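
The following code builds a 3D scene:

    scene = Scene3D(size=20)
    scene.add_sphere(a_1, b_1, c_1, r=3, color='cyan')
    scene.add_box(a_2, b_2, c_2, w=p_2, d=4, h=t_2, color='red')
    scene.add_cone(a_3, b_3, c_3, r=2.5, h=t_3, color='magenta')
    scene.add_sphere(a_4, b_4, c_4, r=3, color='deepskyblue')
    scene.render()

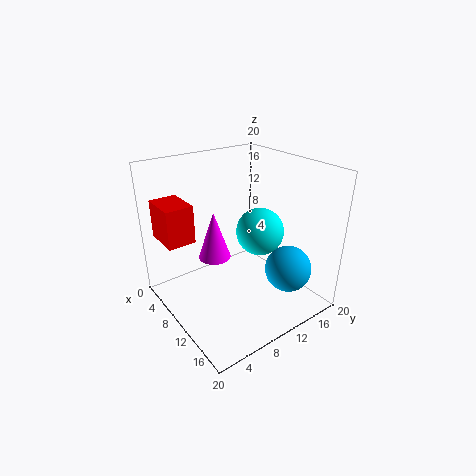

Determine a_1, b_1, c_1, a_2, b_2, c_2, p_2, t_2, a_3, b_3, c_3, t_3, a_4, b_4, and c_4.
a_1 = 14, b_1 = 10.5, c_1 = 12.5, a_2 = 0.5, b_2 = 1.5, c_2 = 9, p_2 = 5.5, t_2 = 5.5, a_3 = 4.5, b_3 = 9.5, c_3 = 4.5, t_3 = 7.5, a_4 = 17, b_4 = 13, c_4 = 7.5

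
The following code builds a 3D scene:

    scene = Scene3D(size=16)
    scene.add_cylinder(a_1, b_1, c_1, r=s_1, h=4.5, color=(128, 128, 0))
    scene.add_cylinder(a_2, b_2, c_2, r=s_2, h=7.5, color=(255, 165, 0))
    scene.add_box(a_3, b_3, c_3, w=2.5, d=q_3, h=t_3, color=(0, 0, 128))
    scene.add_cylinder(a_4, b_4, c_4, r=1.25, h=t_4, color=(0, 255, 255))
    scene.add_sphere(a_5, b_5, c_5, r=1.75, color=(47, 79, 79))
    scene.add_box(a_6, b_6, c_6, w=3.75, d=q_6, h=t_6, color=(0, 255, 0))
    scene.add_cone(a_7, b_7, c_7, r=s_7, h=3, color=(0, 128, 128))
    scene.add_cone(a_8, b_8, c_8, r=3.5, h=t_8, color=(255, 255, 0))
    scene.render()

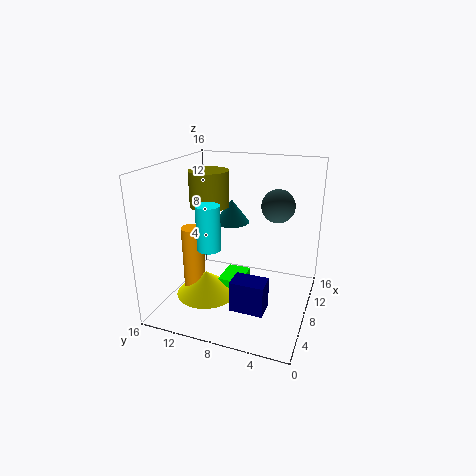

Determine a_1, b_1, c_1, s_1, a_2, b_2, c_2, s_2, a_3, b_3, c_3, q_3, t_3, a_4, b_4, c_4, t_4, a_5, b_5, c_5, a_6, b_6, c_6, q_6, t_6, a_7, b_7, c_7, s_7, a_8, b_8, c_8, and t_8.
a_1 = 12.5, b_1 = 13.5, c_1 = 9.75, s_1 = 2.5, a_2 = 6.75, b_2 = 13, c_2 = 1.5, s_2 = 1.25, a_3 = 4.5, b_3 = 4, c_3 = 0.75, q_3 = 3.75, t_3 = 3.5, a_4 = 4.75, b_4 = 10, c_4 = 7.75, t_4 = 4.75, a_5 = 8.5, b_5 = 3.75, c_5 = 12, a_6 = 7.25, b_6 = 7.5, c_6 = 0.75, q_6 = 2.75, t_6 = 2, a_7 = 13.75, b_7 = 11, c_7 = 7.5, s_7 = 2.25, a_8 = 6.75, b_8 = 11.5, c_8 = 1, t_8 = 2.75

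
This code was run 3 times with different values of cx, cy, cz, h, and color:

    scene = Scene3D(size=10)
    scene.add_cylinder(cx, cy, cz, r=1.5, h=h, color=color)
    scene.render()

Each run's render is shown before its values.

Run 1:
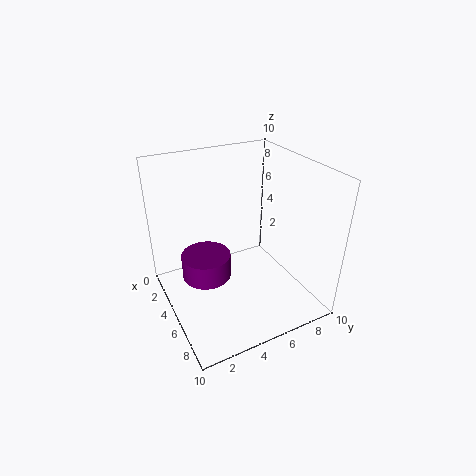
cx = 6.5, cy = 2, cz = 4, h = 1.5, color = 'purple'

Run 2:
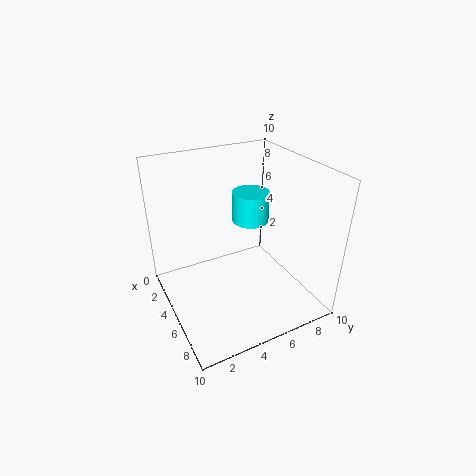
cx = 1.5, cy = 8, cz = 4, h = 2.5, color = 'cyan'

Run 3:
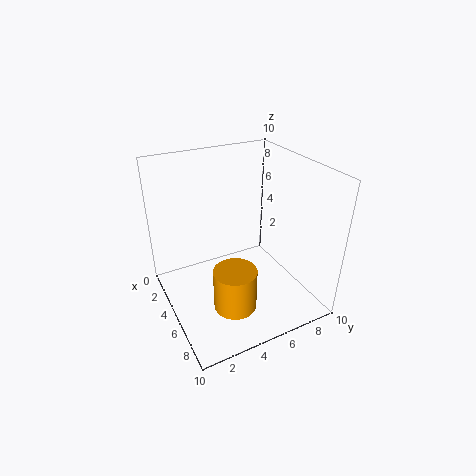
cx = 6.5, cy = 4, cz = 0.5, h = 3, color = 'orange'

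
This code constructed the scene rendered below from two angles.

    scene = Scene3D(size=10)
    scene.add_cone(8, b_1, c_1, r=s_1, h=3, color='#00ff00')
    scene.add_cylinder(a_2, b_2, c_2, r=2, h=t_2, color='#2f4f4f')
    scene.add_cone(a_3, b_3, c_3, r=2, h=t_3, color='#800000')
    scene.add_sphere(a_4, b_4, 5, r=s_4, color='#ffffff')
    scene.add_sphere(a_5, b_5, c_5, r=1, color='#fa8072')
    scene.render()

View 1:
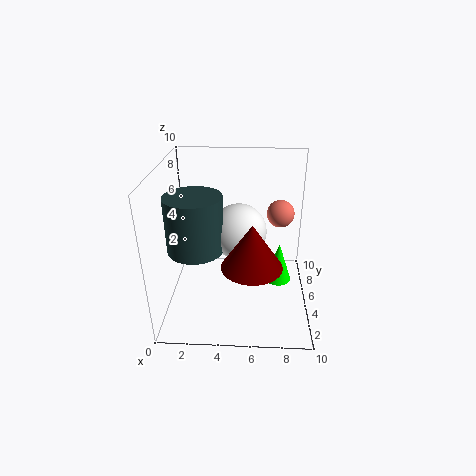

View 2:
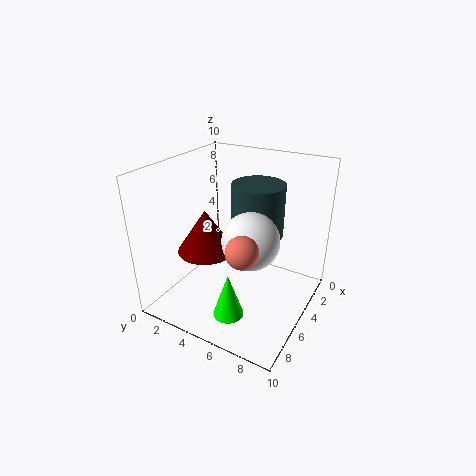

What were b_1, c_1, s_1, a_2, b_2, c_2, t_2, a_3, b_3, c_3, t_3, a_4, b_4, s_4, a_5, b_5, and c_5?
b_1 = 6; c_1 = 1; s_1 = 1; a_2 = 2; b_2 = 5; c_2 = 4; t_2 = 4; a_3 = 6; b_3 = 3; c_3 = 4; t_3 = 3; a_4 = 5; b_4 = 6; s_4 = 2; a_5 = 8; b_5 = 7; c_5 = 6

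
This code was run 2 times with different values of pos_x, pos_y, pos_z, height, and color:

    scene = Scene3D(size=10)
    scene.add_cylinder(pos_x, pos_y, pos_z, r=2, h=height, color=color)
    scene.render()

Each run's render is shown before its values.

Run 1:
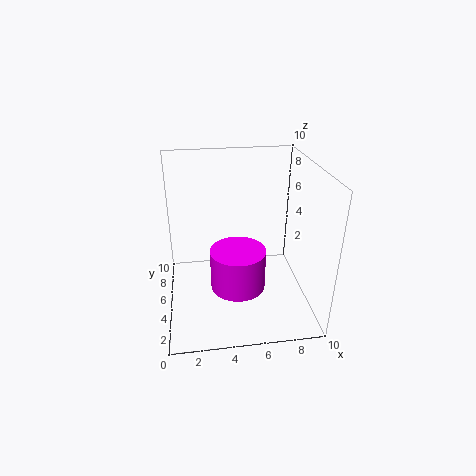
pos_x = 5; pos_y = 5; pos_z = 1; height = 3; color = 'magenta'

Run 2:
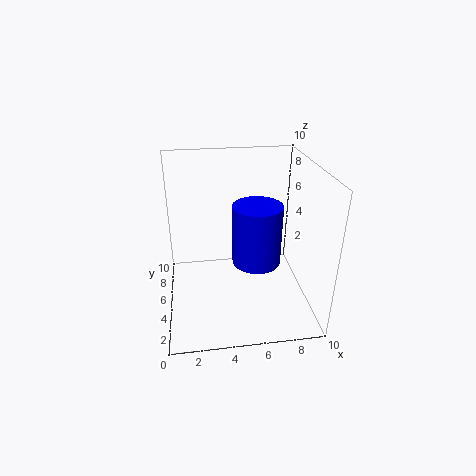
pos_x = 7; pos_y = 8; pos_z = 1; height = 5; color = 'blue'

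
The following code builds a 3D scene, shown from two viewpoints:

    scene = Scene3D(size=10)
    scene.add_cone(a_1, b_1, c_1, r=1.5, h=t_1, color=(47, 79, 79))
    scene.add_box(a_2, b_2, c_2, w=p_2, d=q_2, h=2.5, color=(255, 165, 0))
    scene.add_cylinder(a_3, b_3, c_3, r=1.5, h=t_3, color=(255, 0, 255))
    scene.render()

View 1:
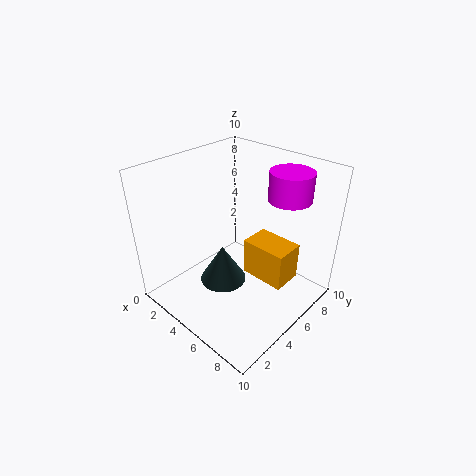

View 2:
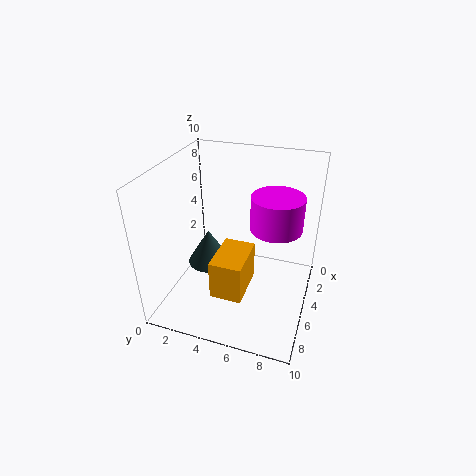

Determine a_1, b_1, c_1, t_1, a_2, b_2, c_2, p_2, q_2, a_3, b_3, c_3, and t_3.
a_1 = 5.5
b_1 = 3
c_1 = 3
t_1 = 2.5
a_2 = 6
b_2 = 4.5
c_2 = 3
p_2 = 3
q_2 = 2
a_3 = 7
b_3 = 8
c_3 = 7.5
t_3 = 2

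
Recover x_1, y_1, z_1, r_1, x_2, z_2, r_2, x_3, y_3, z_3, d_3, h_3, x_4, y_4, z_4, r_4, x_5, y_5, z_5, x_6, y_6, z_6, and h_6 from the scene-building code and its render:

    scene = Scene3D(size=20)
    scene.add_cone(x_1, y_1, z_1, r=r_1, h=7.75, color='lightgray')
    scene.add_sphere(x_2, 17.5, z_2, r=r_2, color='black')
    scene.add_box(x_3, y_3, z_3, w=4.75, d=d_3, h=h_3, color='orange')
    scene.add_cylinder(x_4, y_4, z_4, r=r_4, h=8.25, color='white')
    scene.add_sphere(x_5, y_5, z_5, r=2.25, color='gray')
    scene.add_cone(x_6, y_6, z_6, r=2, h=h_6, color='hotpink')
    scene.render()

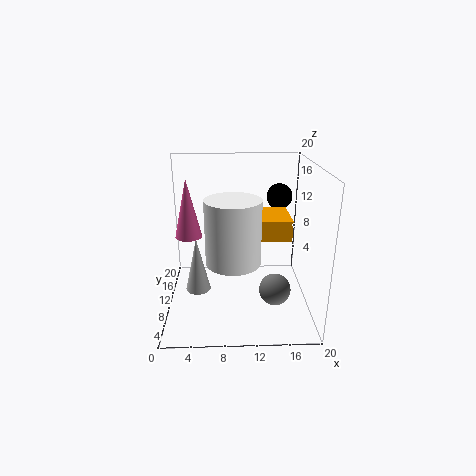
x_1 = 4.25
y_1 = 9.25
z_1 = 2.5
r_1 = 1.75
x_2 = 16.75
z_2 = 13.75
r_2 = 2
x_3 = 12.75
y_3 = 9.5
z_3 = 9.5
d_3 = 6.5
h_3 = 3
x_4 = 9.25
y_4 = 5.75
z_4 = 8.5
r_4 = 3.5
x_5 = 15.25
y_5 = 8.5
z_5 = 2.5
x_6 = 2.75
y_6 = 13.75
z_6 = 8.75
h_6 = 8.75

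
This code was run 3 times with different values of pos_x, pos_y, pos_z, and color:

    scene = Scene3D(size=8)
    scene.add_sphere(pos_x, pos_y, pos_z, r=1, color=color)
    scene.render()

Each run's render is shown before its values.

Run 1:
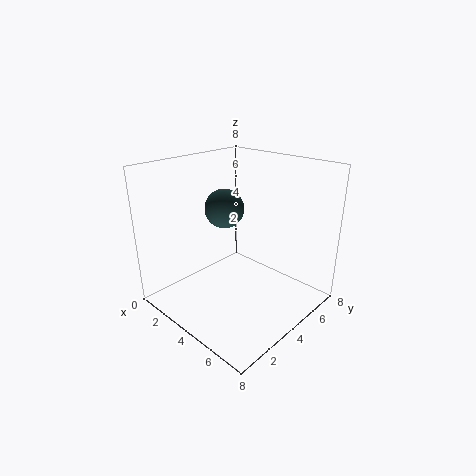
pos_x = 4; pos_y = 3; pos_z = 6; color = 'darkslategray'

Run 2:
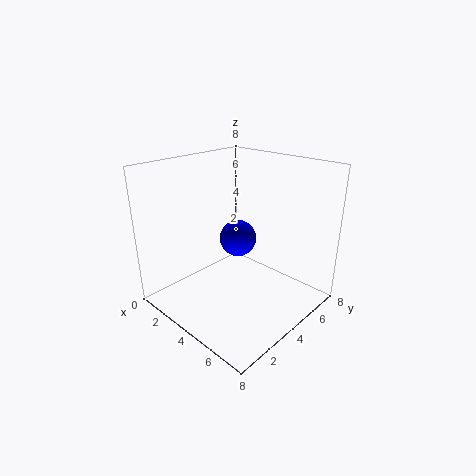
pos_x = 4; pos_y = 4; pos_z = 4; color = 'blue'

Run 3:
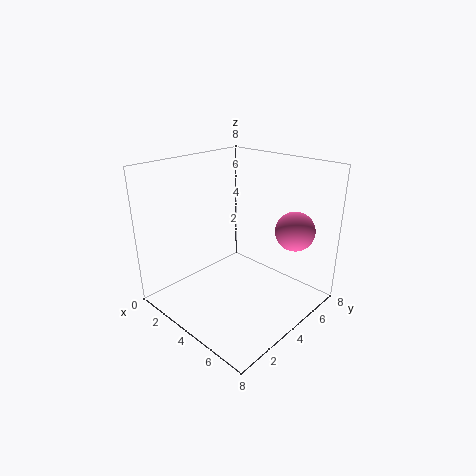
pos_x = 7; pos_y = 5; pos_z = 5; color = 'hotpink'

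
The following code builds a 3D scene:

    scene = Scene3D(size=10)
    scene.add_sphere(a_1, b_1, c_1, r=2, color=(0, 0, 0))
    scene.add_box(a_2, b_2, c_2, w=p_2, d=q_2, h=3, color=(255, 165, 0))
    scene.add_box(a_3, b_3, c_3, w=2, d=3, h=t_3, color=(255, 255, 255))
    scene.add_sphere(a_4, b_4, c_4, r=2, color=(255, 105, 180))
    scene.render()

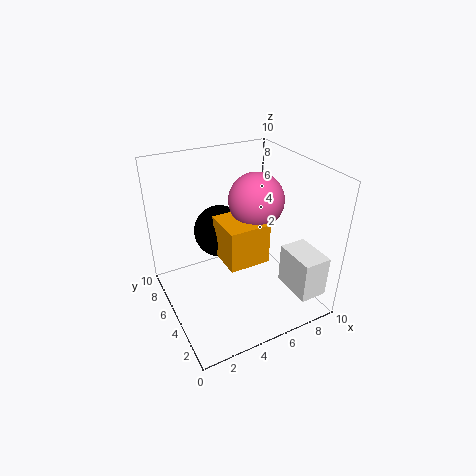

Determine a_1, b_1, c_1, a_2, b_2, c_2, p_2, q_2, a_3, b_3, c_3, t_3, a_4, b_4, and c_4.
a_1 = 5, b_1 = 8, c_1 = 4, a_2 = 4, b_2 = 4, c_2 = 3, p_2 = 3, q_2 = 3, a_3 = 8, b_3 = 1, c_3 = 1, t_3 = 3, a_4 = 7, b_4 = 6, c_4 = 7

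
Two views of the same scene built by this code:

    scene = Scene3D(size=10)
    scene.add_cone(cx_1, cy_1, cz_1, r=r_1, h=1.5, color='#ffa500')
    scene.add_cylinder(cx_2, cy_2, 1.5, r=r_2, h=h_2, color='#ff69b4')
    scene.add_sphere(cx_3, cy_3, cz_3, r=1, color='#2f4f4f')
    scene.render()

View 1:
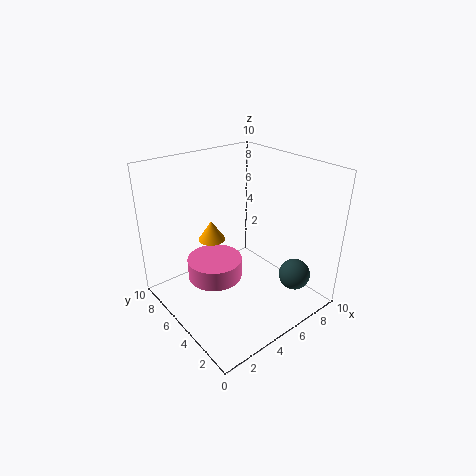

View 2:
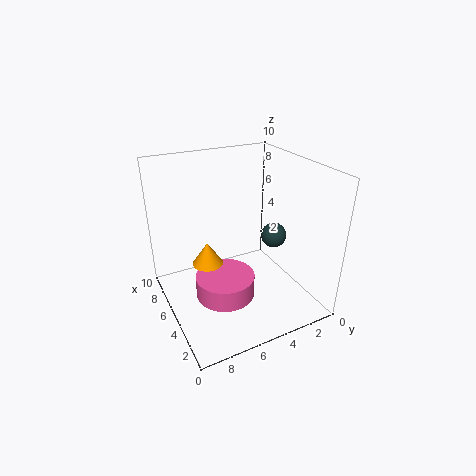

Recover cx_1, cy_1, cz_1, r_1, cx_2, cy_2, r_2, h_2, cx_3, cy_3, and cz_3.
cx_1 = 4.5
cy_1 = 7.5
cz_1 = 4
r_1 = 1
cx_2 = 4
cy_2 = 6.5
r_2 = 2
h_2 = 1.5
cx_3 = 6.5
cy_3 = 1
cz_3 = 3.5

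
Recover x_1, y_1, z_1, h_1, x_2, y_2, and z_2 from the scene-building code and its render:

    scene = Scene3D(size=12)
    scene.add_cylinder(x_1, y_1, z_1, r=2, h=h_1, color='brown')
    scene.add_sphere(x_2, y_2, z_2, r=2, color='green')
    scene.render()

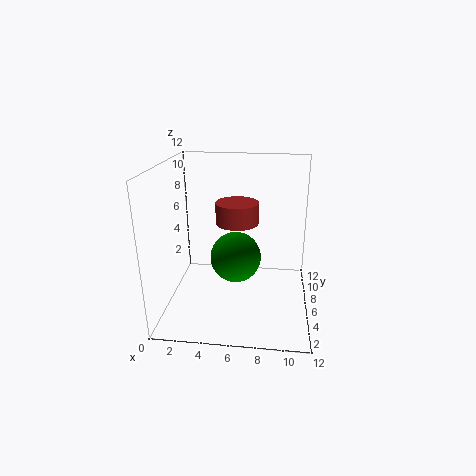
x_1 = 5.5; y_1 = 9.5; z_1 = 6; h_1 = 2; x_2 = 6; y_2 = 4.5; z_2 = 5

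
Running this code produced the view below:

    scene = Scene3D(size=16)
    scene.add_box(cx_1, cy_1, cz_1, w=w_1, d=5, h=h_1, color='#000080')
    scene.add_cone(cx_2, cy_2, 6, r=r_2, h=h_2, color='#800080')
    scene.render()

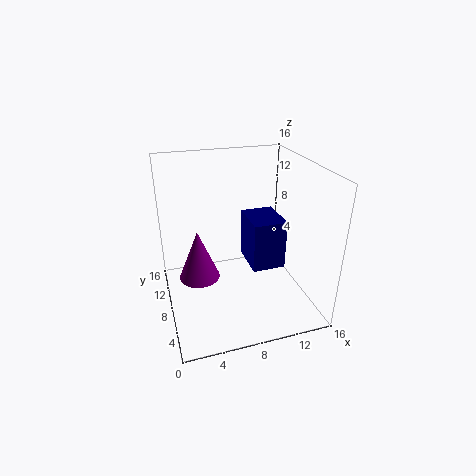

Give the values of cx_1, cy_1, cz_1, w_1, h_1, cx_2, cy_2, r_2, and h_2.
cx_1 = 10, cy_1 = 8, cz_1 = 3, w_1 = 4, h_1 = 6, cx_2 = 3, cy_2 = 5, r_2 = 2, h_2 = 5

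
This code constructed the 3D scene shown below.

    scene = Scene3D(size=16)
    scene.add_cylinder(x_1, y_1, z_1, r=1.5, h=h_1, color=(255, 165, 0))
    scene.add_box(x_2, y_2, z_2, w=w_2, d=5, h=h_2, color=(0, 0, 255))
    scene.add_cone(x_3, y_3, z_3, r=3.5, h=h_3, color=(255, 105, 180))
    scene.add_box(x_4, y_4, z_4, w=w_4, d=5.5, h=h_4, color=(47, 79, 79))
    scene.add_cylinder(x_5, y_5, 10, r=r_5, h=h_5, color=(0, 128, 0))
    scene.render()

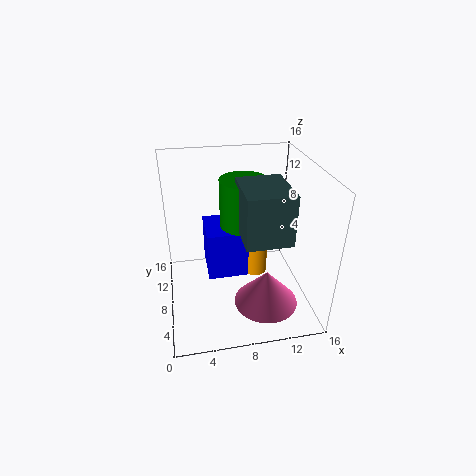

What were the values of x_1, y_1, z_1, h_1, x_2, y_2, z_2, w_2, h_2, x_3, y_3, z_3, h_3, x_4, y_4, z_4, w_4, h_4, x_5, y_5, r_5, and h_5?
x_1 = 10.5
y_1 = 10
z_1 = 2
h_1 = 5
x_2 = 4.5
y_2 = 7
z_2 = 3.5
w_2 = 4.5
h_2 = 5.5
x_3 = 10.5
y_3 = 4.5
z_3 = 1.5
h_3 = 4
x_4 = 7.5
y_4 = 1.5
z_4 = 10.5
w_4 = 4.5
h_4 = 5
x_5 = 8.5
y_5 = 7.5
r_5 = 2.5
h_5 = 5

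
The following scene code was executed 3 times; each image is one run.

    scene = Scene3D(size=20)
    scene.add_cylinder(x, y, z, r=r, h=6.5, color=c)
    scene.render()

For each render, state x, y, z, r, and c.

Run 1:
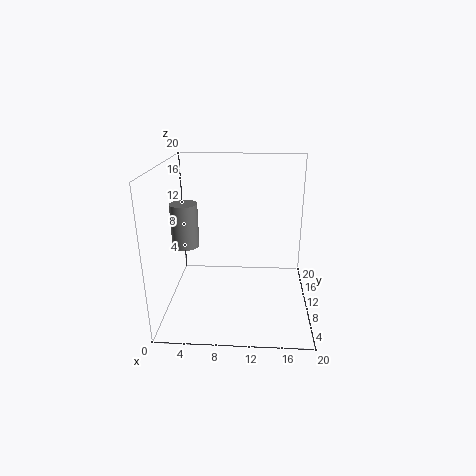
x = 2, y = 12.5, z = 7.5, r = 2, c = 'gray'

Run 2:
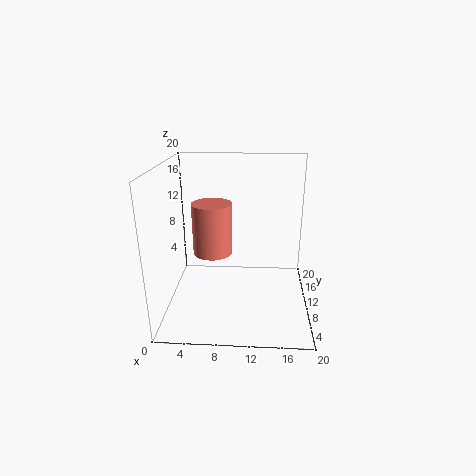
x = 7, y = 6.5, z = 9.5, r = 2.5, c = 'salmon'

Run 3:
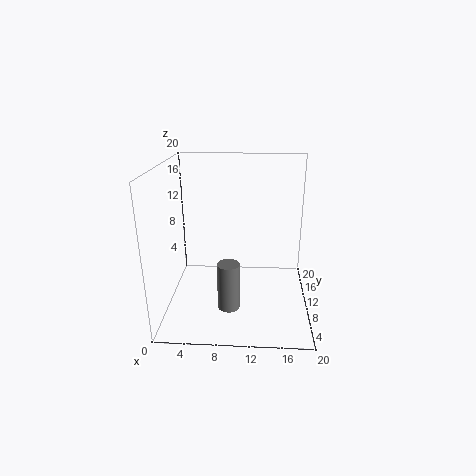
x = 9, y = 6, z = 1.5, r = 1.5, c = 'gray'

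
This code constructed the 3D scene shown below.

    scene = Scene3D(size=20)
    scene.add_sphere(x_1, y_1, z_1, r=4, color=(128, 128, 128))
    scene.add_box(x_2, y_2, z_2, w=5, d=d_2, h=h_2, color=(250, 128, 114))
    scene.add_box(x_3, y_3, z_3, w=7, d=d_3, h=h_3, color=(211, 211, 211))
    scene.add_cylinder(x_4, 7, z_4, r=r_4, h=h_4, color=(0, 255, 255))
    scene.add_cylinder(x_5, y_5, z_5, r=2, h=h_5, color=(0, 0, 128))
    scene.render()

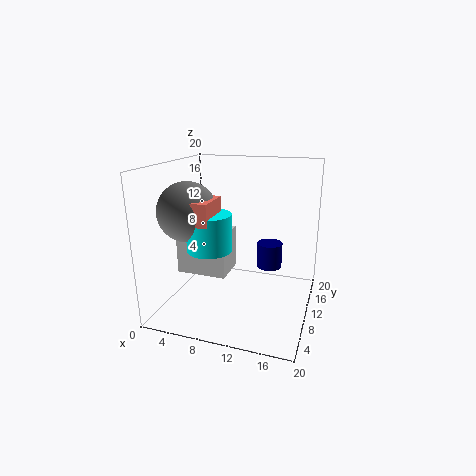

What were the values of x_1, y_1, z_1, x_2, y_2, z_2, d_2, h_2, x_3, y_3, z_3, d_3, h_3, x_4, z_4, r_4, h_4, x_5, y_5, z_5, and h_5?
x_1 = 4; y_1 = 7; z_1 = 14; x_2 = 3; y_2 = 4; z_2 = 13; d_2 = 5; h_2 = 3; x_3 = 2; y_3 = 7; z_3 = 5; d_3 = 5; h_3 = 6; x_4 = 7; z_4 = 9; r_4 = 3; h_4 = 5; x_5 = 13; y_5 = 17; z_5 = 3; h_5 = 4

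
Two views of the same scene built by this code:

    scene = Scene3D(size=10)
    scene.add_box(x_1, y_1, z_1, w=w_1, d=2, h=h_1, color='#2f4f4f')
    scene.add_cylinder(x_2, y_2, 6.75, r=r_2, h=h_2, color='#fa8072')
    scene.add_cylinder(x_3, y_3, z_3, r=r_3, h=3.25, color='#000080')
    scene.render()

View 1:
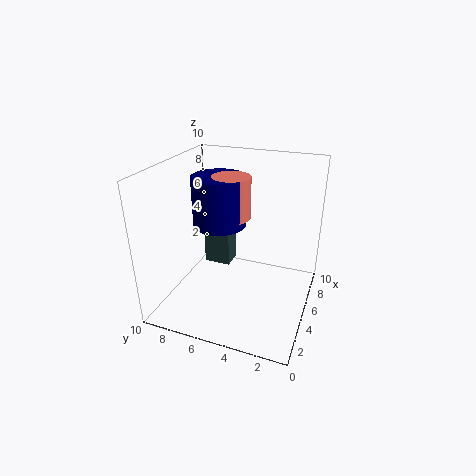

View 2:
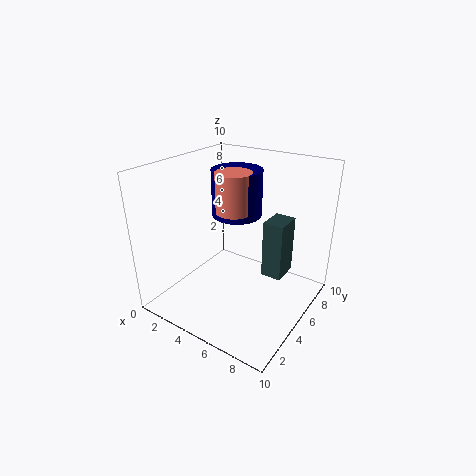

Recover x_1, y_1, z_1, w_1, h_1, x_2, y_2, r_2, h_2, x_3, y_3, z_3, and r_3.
x_1 = 6.25; y_1 = 6.25; z_1 = 1.75; w_1 = 1.5; h_1 = 4.25; x_2 = 4.5; y_2 = 5.25; r_2 = 1.25; h_2 = 2.75; x_3 = 4.25; y_3 = 6; z_3 = 6.25; r_3 = 1.75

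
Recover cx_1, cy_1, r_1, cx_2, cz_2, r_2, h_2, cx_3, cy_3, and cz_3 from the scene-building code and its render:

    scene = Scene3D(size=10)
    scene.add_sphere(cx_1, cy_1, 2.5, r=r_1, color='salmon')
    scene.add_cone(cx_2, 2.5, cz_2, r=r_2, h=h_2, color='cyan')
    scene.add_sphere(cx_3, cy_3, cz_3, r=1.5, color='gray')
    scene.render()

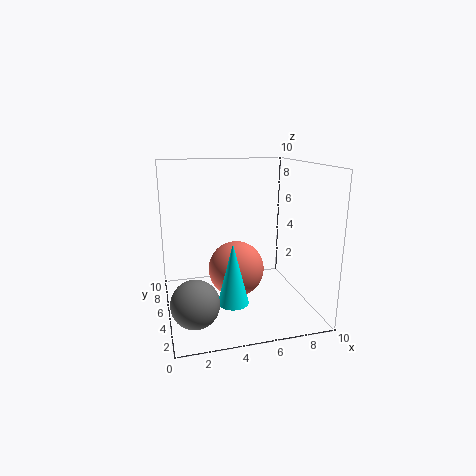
cx_1 = 5; cy_1 = 5.5; r_1 = 2; cx_2 = 4; cz_2 = 1.5; r_2 = 1; h_2 = 4; cx_3 = 1.5; cy_3 = 2; cz_3 = 2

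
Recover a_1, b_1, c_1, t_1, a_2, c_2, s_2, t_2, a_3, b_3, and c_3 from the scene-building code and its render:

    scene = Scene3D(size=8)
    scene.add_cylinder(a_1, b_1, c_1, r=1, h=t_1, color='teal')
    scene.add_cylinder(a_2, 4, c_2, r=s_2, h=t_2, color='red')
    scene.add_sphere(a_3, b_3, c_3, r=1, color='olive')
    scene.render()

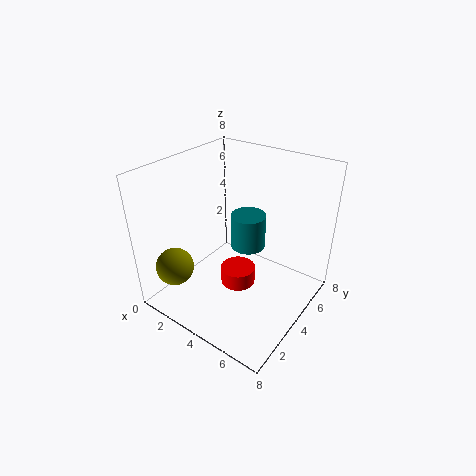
a_1 = 4, b_1 = 5, c_1 = 3, t_1 = 2, a_2 = 4, c_2 = 1, s_2 = 1, t_2 = 1, a_3 = 2, b_3 = 1, c_3 = 3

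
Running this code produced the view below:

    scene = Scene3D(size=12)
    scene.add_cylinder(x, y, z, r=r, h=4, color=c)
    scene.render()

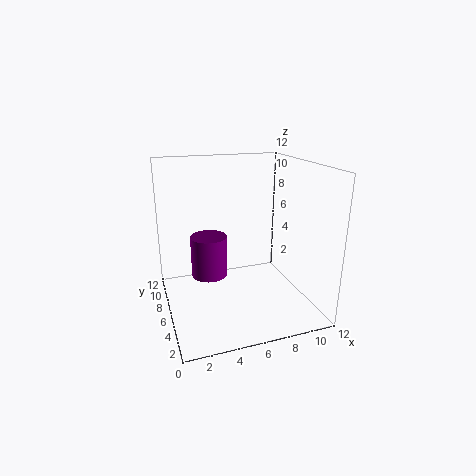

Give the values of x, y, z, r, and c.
x = 4.5; y = 10.25; z = 0.75; r = 1.75; c = 'purple'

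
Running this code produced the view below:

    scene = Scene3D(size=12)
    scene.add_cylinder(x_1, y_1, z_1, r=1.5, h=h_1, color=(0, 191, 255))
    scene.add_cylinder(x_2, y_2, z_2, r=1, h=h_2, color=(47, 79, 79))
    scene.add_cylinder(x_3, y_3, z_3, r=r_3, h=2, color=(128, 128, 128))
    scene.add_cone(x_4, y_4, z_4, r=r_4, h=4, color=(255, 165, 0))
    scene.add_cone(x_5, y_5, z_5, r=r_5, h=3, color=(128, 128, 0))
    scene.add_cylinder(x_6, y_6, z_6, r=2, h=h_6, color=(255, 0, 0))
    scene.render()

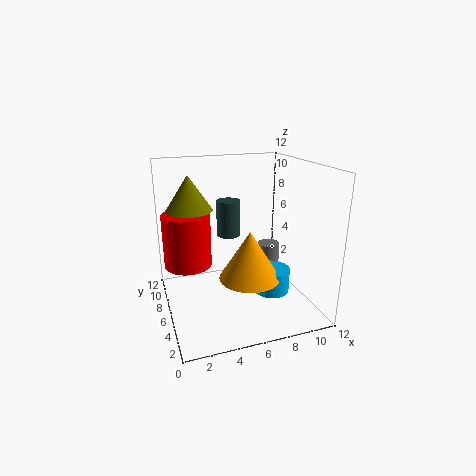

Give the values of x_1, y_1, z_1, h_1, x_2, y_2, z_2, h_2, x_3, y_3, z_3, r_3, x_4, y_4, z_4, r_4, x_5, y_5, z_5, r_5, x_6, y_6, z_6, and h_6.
x_1 = 8.5; y_1 = 4.5; z_1 = 1.5; h_1 = 2; x_2 = 5.5; y_2 = 7; z_2 = 6; h_2 = 3; x_3 = 9.5; y_3 = 7.5; z_3 = 2.5; r_3 = 1; x_4 = 6.5; y_4 = 4.5; z_4 = 3; r_4 = 2.5; x_5 = 2.5; y_5 = 8.5; z_5 = 8; r_5 = 2; x_6 = 2; y_6 = 7.5; z_6 = 3.5; h_6 = 4.5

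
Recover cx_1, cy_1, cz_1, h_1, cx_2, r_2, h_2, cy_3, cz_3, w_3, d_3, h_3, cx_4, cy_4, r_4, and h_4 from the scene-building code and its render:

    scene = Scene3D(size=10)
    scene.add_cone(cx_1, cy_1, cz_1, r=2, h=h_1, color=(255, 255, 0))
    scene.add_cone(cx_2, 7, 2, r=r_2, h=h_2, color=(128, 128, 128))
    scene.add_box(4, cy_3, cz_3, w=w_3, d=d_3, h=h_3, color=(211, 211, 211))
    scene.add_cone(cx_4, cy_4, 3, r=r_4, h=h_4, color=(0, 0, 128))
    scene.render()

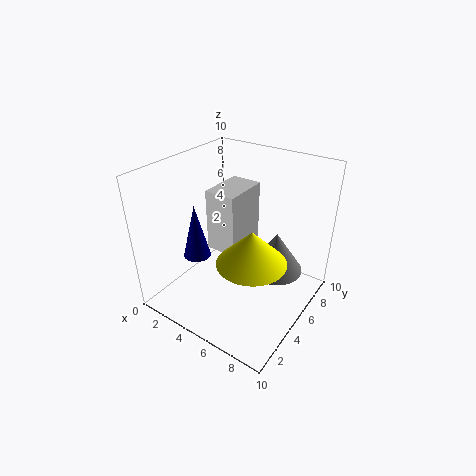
cx_1 = 8
cy_1 = 2
cz_1 = 6
h_1 = 2
cx_2 = 7
r_2 = 2
h_2 = 3
cy_3 = 3
cz_3 = 5
w_3 = 2
d_3 = 3
h_3 = 4
cx_4 = 2
cy_4 = 4
r_4 = 1
h_4 = 4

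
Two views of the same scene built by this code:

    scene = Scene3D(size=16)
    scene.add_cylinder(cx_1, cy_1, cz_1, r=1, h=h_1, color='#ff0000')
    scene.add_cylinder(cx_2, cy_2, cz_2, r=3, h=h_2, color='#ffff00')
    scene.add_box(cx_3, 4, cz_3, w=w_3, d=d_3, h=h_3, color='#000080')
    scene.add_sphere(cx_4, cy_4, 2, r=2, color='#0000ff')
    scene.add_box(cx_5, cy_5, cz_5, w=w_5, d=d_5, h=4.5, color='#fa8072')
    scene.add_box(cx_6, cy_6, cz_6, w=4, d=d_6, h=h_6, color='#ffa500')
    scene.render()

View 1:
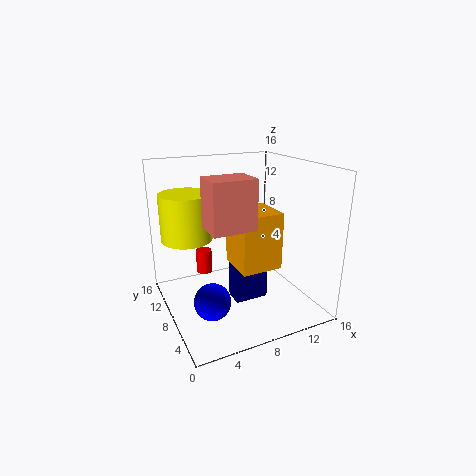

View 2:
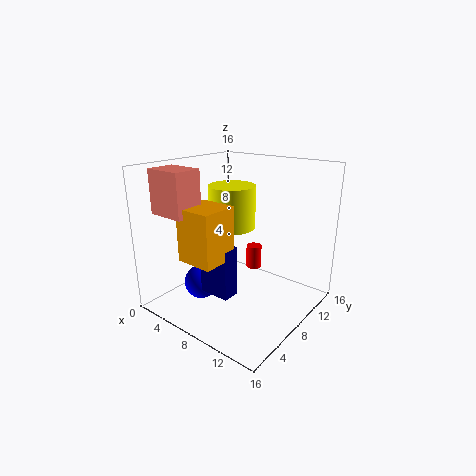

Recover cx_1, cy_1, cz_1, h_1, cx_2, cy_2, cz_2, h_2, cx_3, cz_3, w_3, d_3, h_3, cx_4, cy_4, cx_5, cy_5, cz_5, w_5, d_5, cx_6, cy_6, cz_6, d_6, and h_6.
cx_1 = 6; cy_1 = 14; cz_1 = 1.5; h_1 = 3; cx_2 = 3.5; cy_2 = 12.5; cz_2 = 7; h_2 = 5.5; cx_3 = 6; cz_3 = 2.5; w_3 = 3.5; d_3 = 2; h_3 = 5.5; cx_4 = 4; cy_4 = 6; cx_5 = 2.5; cy_5 = 1; cz_5 = 11.5; w_5 = 4; d_5 = 3; cx_6 = 5.5; cy_6 = 1.5; cz_6 = 7; d_6 = 4; h_6 = 5.5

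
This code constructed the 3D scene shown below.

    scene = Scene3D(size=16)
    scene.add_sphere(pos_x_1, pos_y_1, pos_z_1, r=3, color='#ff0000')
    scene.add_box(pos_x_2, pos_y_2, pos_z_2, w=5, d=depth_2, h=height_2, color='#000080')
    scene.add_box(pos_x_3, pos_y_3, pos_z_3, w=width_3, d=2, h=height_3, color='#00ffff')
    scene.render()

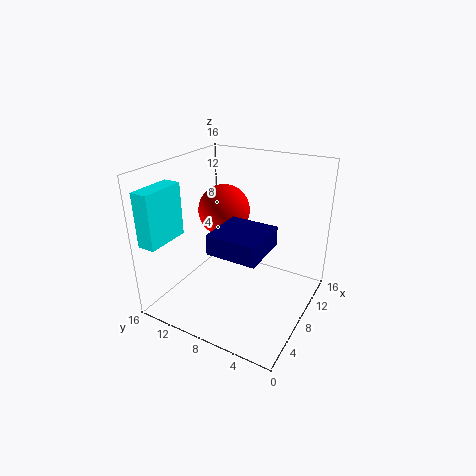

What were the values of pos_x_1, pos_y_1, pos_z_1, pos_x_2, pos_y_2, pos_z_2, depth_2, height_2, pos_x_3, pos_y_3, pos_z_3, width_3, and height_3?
pos_x_1 = 10; pos_y_1 = 11; pos_z_1 = 10; pos_x_2 = 2; pos_y_2 = 3; pos_z_2 = 9; depth_2 = 5; height_2 = 2; pos_x_3 = 1; pos_y_3 = 14; pos_z_3 = 8; width_3 = 5; height_3 = 6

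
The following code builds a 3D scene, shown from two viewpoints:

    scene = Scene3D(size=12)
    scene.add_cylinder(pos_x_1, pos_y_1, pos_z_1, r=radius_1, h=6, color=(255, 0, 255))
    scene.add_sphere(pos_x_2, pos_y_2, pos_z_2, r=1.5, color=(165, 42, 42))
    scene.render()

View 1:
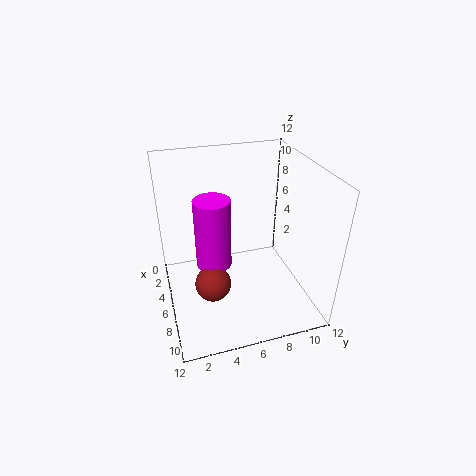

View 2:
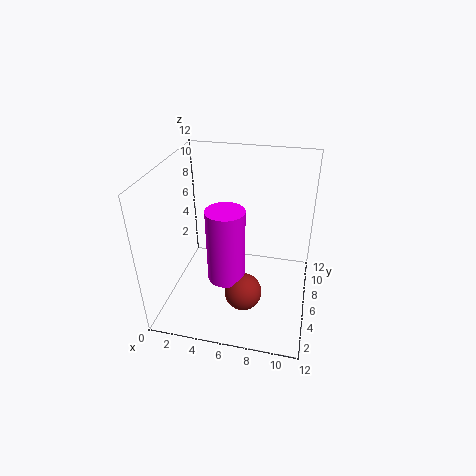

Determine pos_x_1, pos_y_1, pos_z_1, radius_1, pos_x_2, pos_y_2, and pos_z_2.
pos_x_1 = 5.5, pos_y_1 = 4, pos_z_1 = 3.5, radius_1 = 1.5, pos_x_2 = 7, pos_y_2 = 3.5, pos_z_2 = 2.5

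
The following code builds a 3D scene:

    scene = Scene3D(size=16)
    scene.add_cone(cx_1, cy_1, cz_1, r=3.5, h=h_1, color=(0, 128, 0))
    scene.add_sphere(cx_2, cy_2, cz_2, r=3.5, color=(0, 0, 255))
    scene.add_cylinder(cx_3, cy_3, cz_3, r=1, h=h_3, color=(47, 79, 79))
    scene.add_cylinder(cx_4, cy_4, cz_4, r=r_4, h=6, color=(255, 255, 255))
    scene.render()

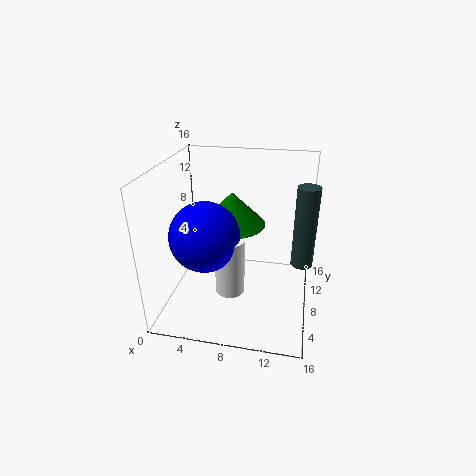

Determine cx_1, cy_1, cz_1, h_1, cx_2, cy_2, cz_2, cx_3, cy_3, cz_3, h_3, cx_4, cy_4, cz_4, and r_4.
cx_1 = 7.5, cy_1 = 7.5, cz_1 = 10, h_1 = 3.5, cx_2 = 5.5, cy_2 = 4, cz_2 = 10, cx_3 = 15, cy_3 = 3.5, cz_3 = 8.5, h_3 = 7.5, cx_4 = 8, cy_4 = 4, cz_4 = 4, r_4 = 1.5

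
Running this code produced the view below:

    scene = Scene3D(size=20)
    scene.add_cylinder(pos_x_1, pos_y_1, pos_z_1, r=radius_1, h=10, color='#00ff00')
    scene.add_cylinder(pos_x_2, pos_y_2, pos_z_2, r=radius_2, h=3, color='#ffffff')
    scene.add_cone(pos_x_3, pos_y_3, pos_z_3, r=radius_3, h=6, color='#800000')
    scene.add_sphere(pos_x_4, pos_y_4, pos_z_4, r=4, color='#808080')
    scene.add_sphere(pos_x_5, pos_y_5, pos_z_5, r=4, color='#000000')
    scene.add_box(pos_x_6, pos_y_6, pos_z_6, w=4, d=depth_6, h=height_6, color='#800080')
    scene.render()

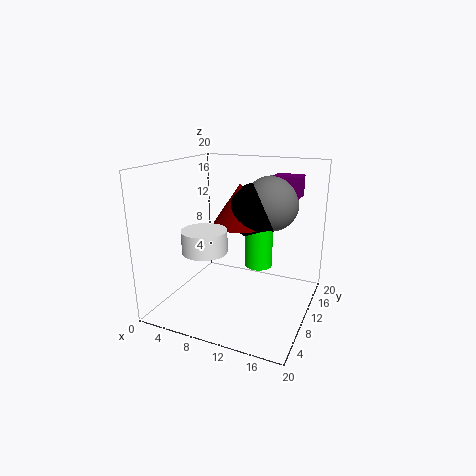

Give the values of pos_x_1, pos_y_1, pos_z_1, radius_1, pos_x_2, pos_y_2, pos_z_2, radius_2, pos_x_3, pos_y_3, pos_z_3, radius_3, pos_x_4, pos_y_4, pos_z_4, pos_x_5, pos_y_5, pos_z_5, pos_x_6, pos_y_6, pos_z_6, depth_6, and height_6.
pos_x_1 = 12, pos_y_1 = 13, pos_z_1 = 5, radius_1 = 2, pos_x_2 = 7, pos_y_2 = 6, pos_z_2 = 9, radius_2 = 3, pos_x_3 = 9, pos_y_3 = 13, pos_z_3 = 11, radius_3 = 4, pos_x_4 = 13, pos_y_4 = 15, pos_z_4 = 14, pos_x_5 = 11, pos_y_5 = 14, pos_z_5 = 13, pos_x_6 = 13, pos_y_6 = 15, pos_z_6 = 15, depth_6 = 3, height_6 = 3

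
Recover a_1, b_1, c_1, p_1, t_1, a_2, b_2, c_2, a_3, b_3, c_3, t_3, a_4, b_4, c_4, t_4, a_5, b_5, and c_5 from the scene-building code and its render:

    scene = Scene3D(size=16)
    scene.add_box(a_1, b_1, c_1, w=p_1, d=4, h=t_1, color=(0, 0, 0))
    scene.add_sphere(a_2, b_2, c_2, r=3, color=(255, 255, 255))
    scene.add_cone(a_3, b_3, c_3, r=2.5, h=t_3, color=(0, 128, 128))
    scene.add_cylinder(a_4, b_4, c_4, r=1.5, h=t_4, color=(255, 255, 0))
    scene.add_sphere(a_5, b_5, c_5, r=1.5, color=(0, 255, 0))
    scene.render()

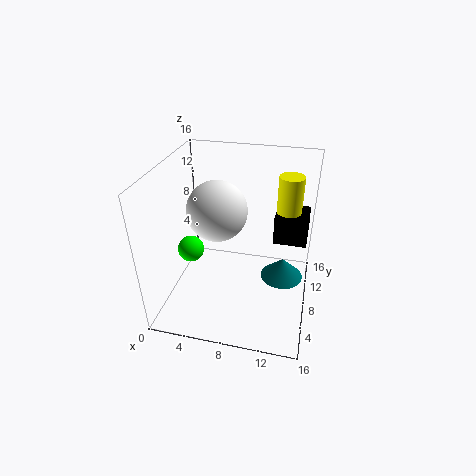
a_1 = 11.5; b_1 = 11.5; c_1 = 5.5; p_1 = 4; t_1 = 3.5; a_2 = 6.5; b_2 = 5.5; c_2 = 12.5; a_3 = 13; b_3 = 10; c_3 = 2; t_3 = 2.5; a_4 = 13; b_4 = 13.5; c_4 = 6; t_4 = 7.5; a_5 = 2.5; b_5 = 7.5; c_5 = 6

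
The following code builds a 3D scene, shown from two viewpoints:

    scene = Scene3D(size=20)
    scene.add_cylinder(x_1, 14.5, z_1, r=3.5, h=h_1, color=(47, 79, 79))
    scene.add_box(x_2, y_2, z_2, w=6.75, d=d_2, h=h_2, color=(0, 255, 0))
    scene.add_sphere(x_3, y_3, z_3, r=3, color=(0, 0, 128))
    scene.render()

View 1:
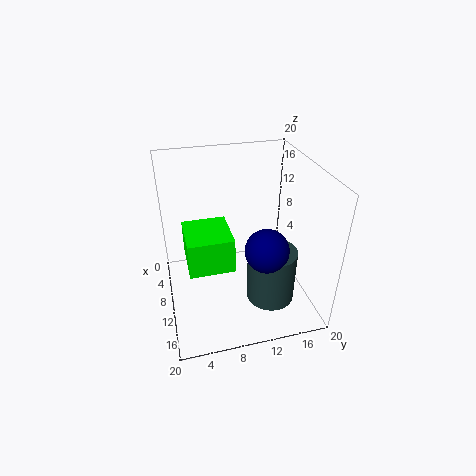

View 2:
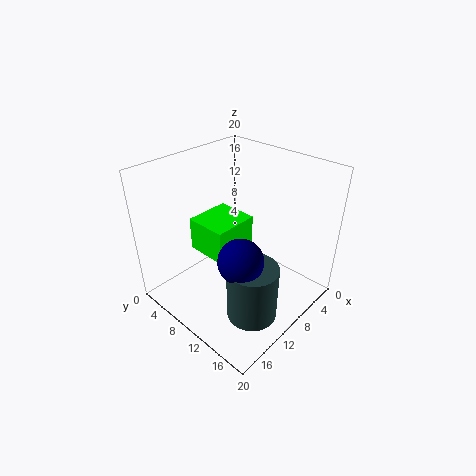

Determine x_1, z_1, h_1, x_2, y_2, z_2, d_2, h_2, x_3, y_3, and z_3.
x_1 = 12; z_1 = 0.25; h_1 = 8; x_2 = 5.75; y_2 = 2.75; z_2 = 6.25; d_2 = 6.25; h_2 = 5; x_3 = 13; y_3 = 13.25; z_3 = 9.25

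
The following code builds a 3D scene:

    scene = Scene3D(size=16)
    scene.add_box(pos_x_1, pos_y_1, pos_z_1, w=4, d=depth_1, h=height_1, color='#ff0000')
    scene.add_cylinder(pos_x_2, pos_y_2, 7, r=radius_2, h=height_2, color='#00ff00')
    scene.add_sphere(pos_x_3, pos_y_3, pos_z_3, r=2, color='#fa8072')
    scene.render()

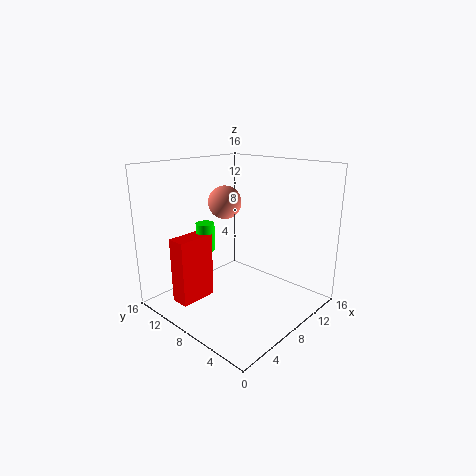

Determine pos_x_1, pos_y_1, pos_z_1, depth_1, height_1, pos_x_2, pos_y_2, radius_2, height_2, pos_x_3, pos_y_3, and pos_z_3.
pos_x_1 = 1, pos_y_1 = 9, pos_z_1 = 2, depth_1 = 2, height_1 = 7, pos_x_2 = 5, pos_y_2 = 10, radius_2 = 1, height_2 = 3, pos_x_3 = 10, pos_y_3 = 12, pos_z_3 = 11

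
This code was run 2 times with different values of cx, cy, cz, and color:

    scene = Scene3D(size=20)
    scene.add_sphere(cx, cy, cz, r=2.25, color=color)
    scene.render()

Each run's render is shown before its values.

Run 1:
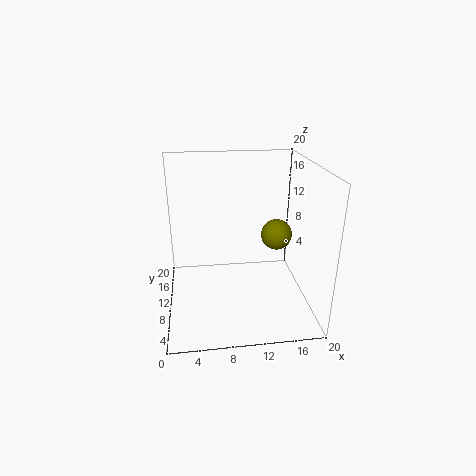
cx = 16; cy = 12; cz = 9.25; color = 'olive'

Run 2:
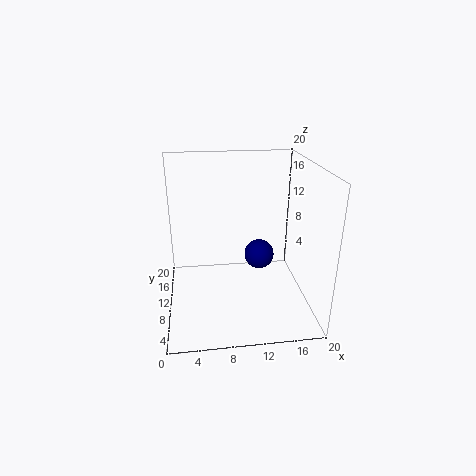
cx = 13.75; cy = 13.25; cz = 5.5; color = 'navy'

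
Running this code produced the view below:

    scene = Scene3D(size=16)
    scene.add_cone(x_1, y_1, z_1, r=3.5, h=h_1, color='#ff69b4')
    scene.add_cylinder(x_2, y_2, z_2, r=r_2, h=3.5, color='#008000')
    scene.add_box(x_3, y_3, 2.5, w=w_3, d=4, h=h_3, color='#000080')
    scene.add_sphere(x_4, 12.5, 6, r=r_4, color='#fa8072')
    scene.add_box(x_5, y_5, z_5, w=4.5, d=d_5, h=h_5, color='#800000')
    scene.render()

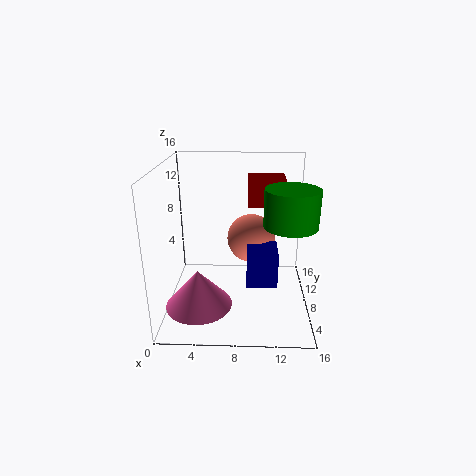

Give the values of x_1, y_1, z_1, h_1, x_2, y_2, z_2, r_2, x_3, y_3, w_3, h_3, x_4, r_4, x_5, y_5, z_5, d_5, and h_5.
x_1 = 4; y_1 = 4; z_1 = 2; h_1 = 4; x_2 = 13; y_2 = 3; z_2 = 11.5; r_2 = 2.5; x_3 = 9; y_3 = 6.5; w_3 = 3.5; h_3 = 4; x_4 = 9.5; r_4 = 3; x_5 = 9; y_5 = 12.5; z_5 = 10; d_5 = 3.5; h_5 = 3.5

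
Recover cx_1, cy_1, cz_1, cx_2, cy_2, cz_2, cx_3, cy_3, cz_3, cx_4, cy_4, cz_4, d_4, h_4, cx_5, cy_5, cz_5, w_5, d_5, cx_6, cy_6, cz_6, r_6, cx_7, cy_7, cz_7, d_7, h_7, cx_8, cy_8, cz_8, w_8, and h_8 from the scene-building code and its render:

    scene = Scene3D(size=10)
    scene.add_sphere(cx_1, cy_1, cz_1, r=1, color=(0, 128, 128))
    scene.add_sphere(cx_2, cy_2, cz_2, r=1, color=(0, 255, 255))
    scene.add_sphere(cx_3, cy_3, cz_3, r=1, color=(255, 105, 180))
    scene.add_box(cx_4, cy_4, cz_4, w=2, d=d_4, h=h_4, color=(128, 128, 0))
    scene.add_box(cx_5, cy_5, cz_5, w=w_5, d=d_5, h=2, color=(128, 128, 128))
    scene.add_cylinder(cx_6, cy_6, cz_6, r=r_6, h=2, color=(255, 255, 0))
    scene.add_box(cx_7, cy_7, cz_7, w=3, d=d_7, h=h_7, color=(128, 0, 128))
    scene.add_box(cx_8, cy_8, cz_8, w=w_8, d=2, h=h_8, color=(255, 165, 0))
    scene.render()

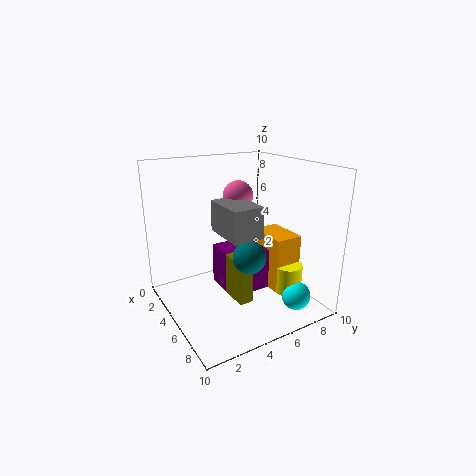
cx_1 = 8
cy_1 = 4
cz_1 = 5
cx_2 = 8
cy_2 = 8
cz_2 = 1
cx_3 = 5
cy_3 = 5
cz_3 = 8
cx_4 = 5
cy_4 = 4
cz_4 = 1
d_4 = 1
h_4 = 3
cx_5 = 5
cy_5 = 3
cz_5 = 6
w_5 = 3
d_5 = 2
cx_6 = 7
cy_6 = 8
cz_6 = 1
r_6 = 1
cx_7 = 3
cy_7 = 4
cz_7 = 1
d_7 = 3
h_7 = 3
cx_8 = 4
cy_8 = 7
cz_8 = 1
w_8 = 3
h_8 = 4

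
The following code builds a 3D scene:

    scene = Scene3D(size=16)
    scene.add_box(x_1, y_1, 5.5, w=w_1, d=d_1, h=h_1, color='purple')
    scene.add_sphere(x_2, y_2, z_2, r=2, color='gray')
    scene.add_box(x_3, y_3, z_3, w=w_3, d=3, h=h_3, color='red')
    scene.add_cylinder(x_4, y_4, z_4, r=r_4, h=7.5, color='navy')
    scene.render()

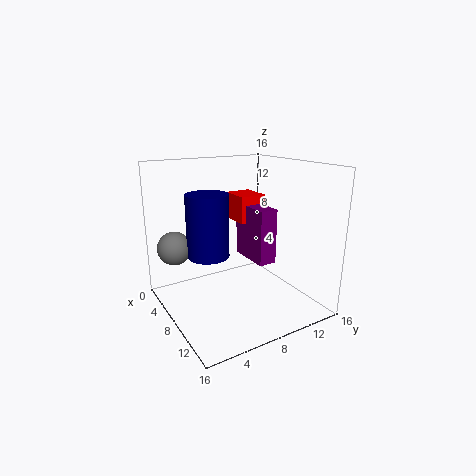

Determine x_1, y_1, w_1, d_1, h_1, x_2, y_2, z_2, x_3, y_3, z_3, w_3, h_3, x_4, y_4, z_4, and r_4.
x_1 = 6
y_1 = 9
w_1 = 5
d_1 = 2
h_1 = 6
x_2 = 2.5
y_2 = 2.5
z_2 = 6
x_3 = 4.5
y_3 = 8.5
z_3 = 9.5
w_3 = 3.5
h_3 = 3
x_4 = 4.5
y_4 = 6
z_4 = 5
r_4 = 2.5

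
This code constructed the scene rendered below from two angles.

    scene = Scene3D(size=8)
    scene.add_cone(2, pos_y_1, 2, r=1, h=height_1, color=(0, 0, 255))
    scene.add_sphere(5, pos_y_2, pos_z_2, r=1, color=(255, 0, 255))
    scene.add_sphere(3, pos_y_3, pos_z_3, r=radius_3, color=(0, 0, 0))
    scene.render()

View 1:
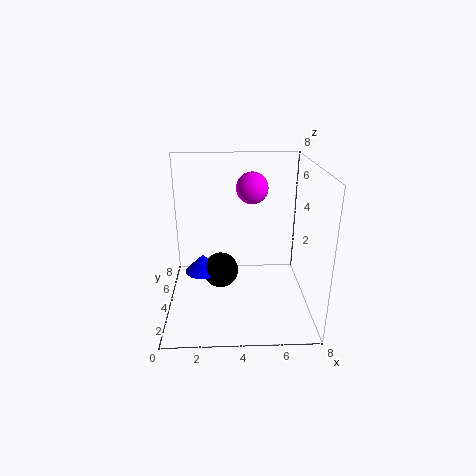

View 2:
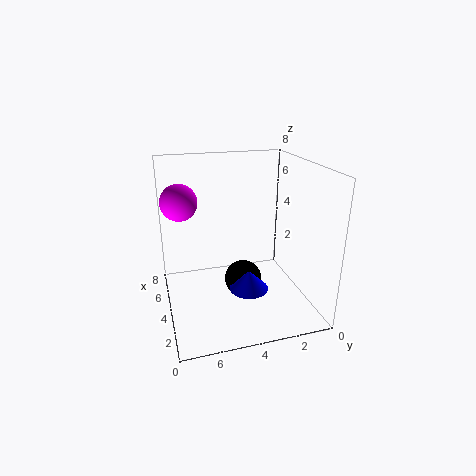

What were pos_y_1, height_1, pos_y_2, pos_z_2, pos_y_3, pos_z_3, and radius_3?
pos_y_1 = 4; height_1 = 1; pos_y_2 = 7; pos_z_2 = 6; pos_y_3 = 4; pos_z_3 = 2; radius_3 = 1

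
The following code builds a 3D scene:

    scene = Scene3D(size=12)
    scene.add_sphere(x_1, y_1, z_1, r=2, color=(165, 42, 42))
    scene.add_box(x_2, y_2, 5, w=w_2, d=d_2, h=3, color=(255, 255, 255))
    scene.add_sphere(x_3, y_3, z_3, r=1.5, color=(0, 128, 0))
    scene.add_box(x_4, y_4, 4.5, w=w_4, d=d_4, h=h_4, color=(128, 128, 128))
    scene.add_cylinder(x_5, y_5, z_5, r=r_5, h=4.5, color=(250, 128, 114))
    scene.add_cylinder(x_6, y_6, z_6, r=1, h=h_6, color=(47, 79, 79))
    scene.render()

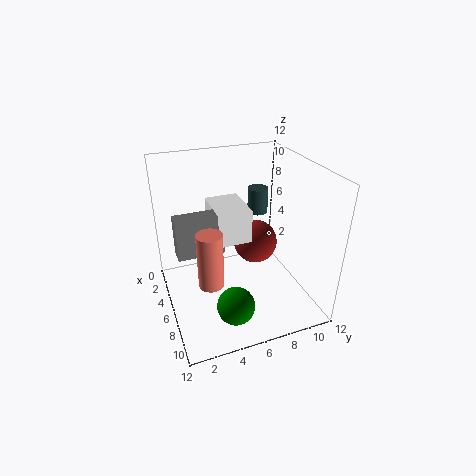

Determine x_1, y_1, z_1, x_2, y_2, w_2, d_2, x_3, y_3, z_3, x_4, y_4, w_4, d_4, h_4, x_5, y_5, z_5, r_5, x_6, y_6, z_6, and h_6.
x_1 = 4, y_1 = 8.5, z_1 = 4, x_2 = 1.5, y_2 = 4.5, w_2 = 4, d_2 = 3, x_3 = 9.5, y_3 = 4.5, z_3 = 2, x_4 = 4, y_4 = 1, w_4 = 1.5, d_4 = 4, h_4 = 3.5, x_5 = 8, y_5 = 3, z_5 = 3.5, r_5 = 1, x_6 = 1, y_6 = 10, z_6 = 5.5, h_6 = 2.5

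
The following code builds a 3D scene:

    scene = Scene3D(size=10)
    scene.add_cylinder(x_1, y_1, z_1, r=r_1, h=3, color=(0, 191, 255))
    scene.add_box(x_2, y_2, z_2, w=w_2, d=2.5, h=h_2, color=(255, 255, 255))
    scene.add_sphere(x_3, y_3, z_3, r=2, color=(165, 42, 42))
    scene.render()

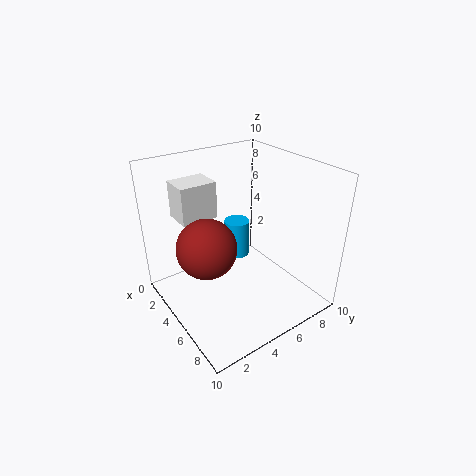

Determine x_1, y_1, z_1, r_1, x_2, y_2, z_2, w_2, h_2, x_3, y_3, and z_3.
x_1 = 2
y_1 = 7
z_1 = 1.5
r_1 = 1
x_2 = 2
y_2 = 1.5
z_2 = 6.5
w_2 = 2
h_2 = 2.5
x_3 = 5
y_3 = 2.5
z_3 = 5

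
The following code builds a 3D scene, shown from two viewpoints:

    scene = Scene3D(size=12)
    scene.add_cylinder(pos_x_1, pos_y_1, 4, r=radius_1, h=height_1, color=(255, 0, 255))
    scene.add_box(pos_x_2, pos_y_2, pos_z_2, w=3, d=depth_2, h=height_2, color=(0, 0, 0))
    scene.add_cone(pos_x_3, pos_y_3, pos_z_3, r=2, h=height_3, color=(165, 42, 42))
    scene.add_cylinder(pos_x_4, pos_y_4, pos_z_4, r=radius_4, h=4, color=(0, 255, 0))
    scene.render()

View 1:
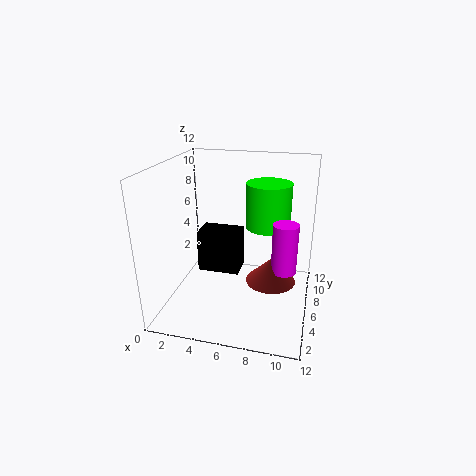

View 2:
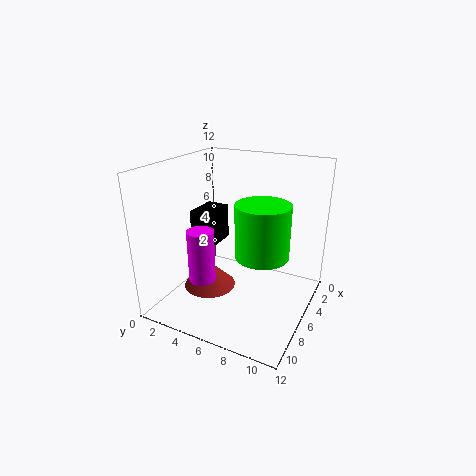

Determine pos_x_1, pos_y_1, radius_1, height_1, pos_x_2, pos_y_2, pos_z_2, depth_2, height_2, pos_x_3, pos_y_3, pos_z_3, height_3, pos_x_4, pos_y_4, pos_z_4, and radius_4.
pos_x_1 = 10
pos_y_1 = 5
radius_1 = 1
height_1 = 4
pos_x_2 = 4
pos_y_2 = 2
pos_z_2 = 5
depth_2 = 2
height_2 = 3
pos_x_3 = 9
pos_y_3 = 5
pos_z_3 = 3
height_3 = 2
pos_x_4 = 8
pos_y_4 = 9
pos_z_4 = 6
radius_4 = 2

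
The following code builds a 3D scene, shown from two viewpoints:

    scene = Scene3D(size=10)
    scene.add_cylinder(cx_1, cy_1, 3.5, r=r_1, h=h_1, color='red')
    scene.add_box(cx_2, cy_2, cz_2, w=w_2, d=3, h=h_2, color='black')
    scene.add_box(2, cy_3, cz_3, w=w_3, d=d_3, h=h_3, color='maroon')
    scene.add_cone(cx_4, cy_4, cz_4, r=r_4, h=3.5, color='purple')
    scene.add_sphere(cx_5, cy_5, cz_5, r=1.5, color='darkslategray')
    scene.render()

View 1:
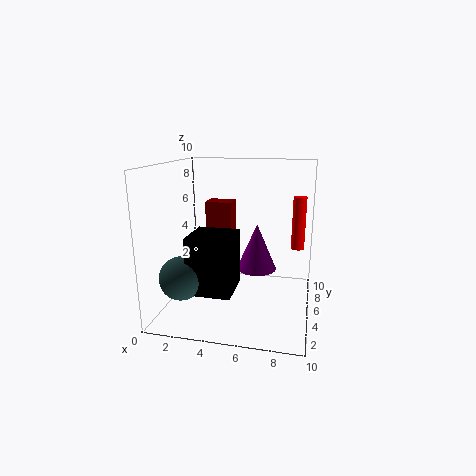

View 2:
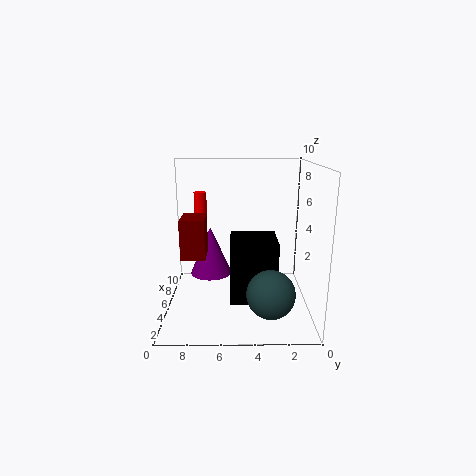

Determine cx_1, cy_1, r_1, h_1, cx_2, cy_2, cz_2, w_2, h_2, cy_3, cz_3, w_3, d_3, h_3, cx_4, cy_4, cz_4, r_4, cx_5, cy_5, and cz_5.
cx_1 = 9, cy_1 = 8, r_1 = 0.5, h_1 = 4, cx_2 = 2, cy_2 = 2.5, cz_2 = 1.5, w_2 = 3, h_2 = 4, cy_3 = 7, cz_3 = 4.5, w_3 = 2, d_3 = 1.5, h_3 = 2.5, cx_4 = 6, cy_4 = 7, cz_4 = 2, r_4 = 1.5, cx_5 = 1.5, cy_5 = 3, cz_5 = 2.5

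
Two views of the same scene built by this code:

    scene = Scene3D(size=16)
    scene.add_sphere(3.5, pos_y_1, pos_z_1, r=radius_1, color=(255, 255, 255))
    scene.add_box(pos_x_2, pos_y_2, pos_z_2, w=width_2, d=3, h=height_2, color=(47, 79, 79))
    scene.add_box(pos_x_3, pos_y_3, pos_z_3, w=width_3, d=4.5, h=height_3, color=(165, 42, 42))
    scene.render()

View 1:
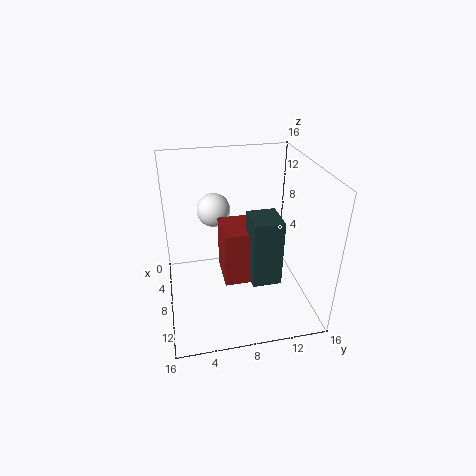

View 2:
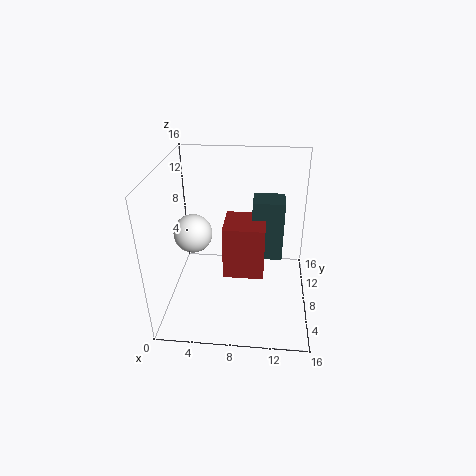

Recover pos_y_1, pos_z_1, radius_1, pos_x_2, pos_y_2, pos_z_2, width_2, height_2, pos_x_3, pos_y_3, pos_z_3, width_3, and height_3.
pos_y_1 = 6, pos_z_1 = 9.5, radius_1 = 2, pos_x_2 = 9.5, pos_y_2 = 8.5, pos_z_2 = 5, width_2 = 3.5, height_2 = 7, pos_x_3 = 6.5, pos_y_3 = 6, pos_z_3 = 4, width_3 = 4.5, height_3 = 6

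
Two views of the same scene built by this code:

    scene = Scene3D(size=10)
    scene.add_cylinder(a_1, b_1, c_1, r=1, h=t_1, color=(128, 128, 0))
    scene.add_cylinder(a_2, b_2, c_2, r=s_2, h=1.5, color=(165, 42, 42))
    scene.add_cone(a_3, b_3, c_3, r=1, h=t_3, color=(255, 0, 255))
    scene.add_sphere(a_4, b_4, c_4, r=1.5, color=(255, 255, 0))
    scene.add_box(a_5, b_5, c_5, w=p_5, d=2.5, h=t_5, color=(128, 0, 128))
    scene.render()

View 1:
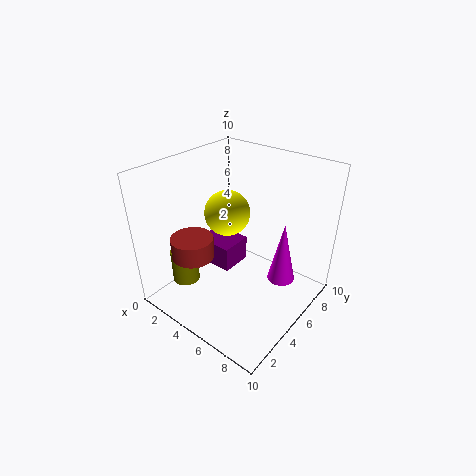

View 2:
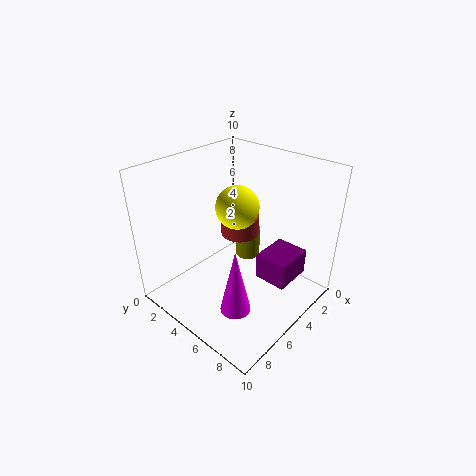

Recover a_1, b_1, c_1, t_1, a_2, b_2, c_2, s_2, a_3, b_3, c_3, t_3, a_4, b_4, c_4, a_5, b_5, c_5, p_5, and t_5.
a_1 = 1.5; b_1 = 3; c_1 = 1; t_1 = 2.5; a_2 = 2.5; b_2 = 3; c_2 = 3.5; s_2 = 1.5; a_3 = 7.5; b_3 = 7; c_3 = 1.5; t_3 = 4.5; a_4 = 4.5; b_4 = 4.5; c_4 = 7; a_5 = 0.5; b_5 = 5.5; c_5 = 1; p_5 = 3; t_5 = 2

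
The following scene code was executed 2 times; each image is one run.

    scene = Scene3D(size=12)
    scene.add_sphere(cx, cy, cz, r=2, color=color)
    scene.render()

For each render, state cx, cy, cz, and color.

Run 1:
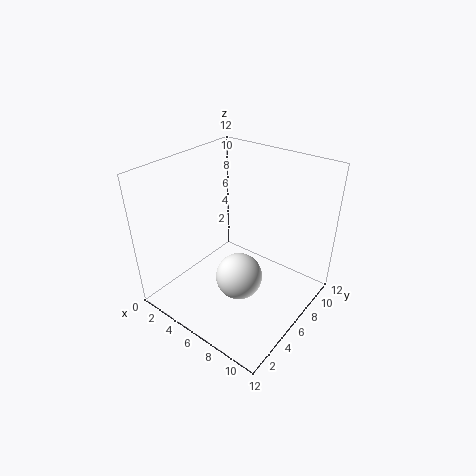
cx = 6.5, cy = 5.5, cz = 2.5, color = 'white'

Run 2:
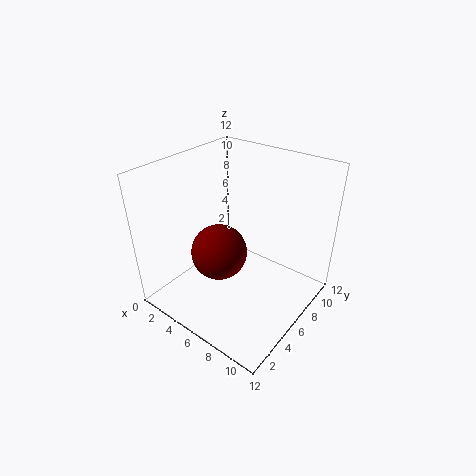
cx = 7, cy = 2.5, cz = 7, color = 'maroon'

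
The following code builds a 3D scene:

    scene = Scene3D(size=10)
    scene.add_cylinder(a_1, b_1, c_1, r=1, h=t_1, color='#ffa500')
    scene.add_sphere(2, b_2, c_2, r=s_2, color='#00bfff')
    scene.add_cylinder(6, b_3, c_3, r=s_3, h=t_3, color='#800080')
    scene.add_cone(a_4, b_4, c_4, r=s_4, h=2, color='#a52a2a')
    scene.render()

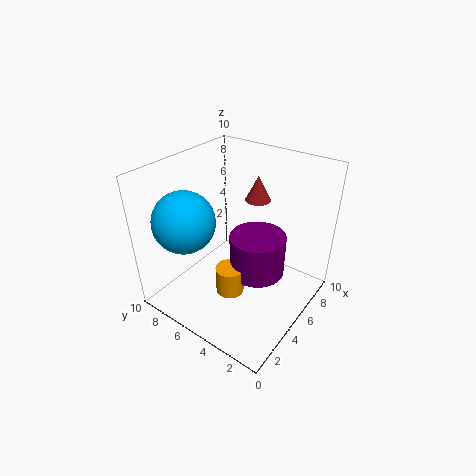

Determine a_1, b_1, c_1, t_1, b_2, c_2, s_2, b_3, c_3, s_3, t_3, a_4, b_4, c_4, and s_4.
a_1 = 4
b_1 = 5
c_1 = 1
t_1 = 2
b_2 = 7
c_2 = 7
s_2 = 2
b_3 = 4
c_3 = 2
s_3 = 2
t_3 = 3
a_4 = 9
b_4 = 6
c_4 = 6
s_4 = 1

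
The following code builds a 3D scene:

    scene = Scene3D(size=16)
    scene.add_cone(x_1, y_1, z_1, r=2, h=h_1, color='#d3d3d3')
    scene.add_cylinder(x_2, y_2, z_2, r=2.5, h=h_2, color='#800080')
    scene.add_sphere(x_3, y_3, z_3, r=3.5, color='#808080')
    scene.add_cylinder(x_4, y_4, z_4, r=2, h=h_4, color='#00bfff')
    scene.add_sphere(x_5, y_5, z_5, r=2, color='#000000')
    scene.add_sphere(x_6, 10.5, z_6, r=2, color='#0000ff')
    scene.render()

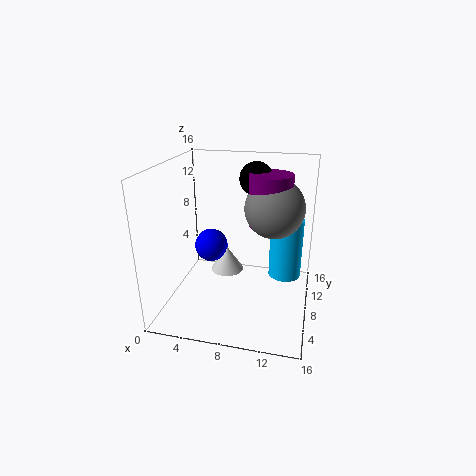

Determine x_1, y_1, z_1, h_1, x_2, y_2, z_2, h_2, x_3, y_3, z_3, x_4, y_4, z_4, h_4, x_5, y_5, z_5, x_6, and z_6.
x_1 = 6
y_1 = 10.5
z_1 = 2.5
h_1 = 3
x_2 = 11
y_2 = 11.5
z_2 = 8.5
h_2 = 6
x_3 = 11.5
y_3 = 11.5
z_3 = 10.5
x_4 = 13
y_4 = 12.5
z_4 = 1.5
h_4 = 7.5
x_5 = 9
y_5 = 13
z_5 = 13.5
x_6 = 4
z_6 = 5.5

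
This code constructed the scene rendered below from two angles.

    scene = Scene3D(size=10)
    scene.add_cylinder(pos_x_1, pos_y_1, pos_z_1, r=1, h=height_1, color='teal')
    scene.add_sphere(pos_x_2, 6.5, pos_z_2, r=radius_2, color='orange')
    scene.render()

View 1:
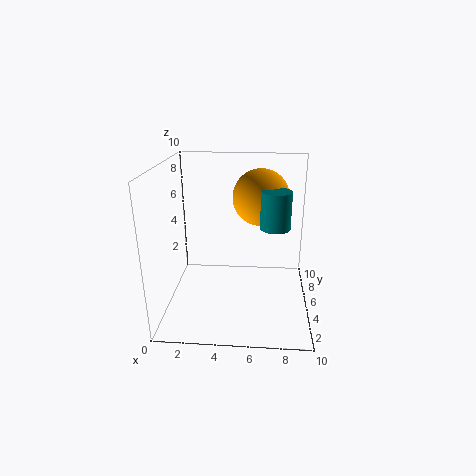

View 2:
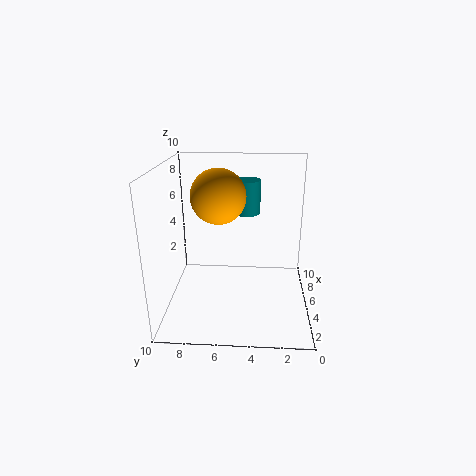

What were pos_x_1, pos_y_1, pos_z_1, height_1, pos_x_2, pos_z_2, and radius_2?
pos_x_1 = 7.5, pos_y_1 = 4.5, pos_z_1 = 6, height_1 = 2.5, pos_x_2 = 6.5, pos_z_2 = 7.5, radius_2 = 2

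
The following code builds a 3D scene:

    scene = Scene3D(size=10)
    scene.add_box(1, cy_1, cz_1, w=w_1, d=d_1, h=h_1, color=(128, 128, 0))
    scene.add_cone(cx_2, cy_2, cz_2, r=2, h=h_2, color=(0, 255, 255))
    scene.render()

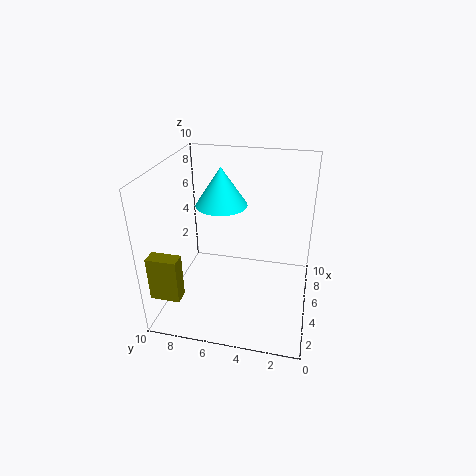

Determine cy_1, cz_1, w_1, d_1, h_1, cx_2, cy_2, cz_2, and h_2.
cy_1 = 8
cz_1 = 2
w_1 = 1
d_1 = 2
h_1 = 3
cx_2 = 8
cy_2 = 7
cz_2 = 6
h_2 = 3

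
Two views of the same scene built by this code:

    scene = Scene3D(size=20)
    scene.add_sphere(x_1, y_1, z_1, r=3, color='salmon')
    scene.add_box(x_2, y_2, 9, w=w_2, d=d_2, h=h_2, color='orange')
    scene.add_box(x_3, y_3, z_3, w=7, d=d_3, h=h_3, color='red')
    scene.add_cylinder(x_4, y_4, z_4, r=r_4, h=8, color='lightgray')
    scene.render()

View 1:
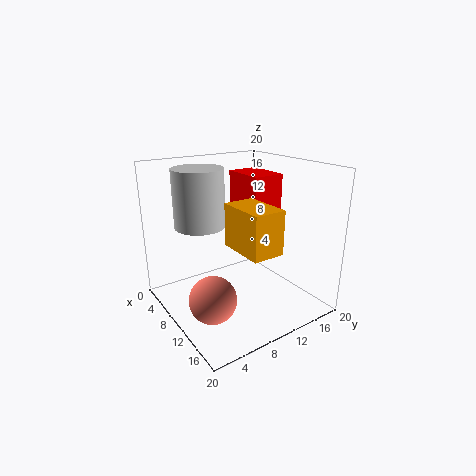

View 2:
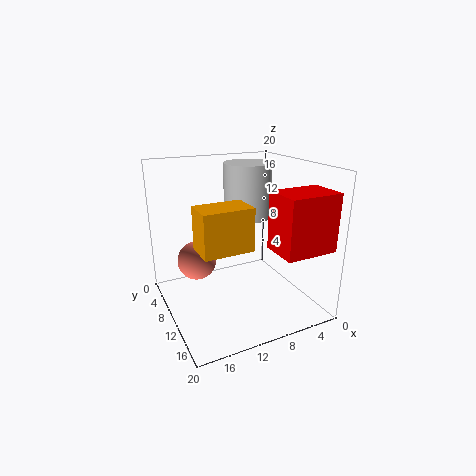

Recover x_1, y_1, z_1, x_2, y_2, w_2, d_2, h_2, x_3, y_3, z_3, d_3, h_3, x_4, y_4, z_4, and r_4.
x_1 = 14; y_1 = 3.5; z_1 = 4.5; x_2 = 9; y_2 = 8.5; w_2 = 7; d_2 = 4.5; h_2 = 6; x_3 = 1; y_3 = 14.5; z_3 = 10; d_3 = 5; h_3 = 7.5; x_4 = 6.5; y_4 = 6; z_4 = 11.5; r_4 = 3.5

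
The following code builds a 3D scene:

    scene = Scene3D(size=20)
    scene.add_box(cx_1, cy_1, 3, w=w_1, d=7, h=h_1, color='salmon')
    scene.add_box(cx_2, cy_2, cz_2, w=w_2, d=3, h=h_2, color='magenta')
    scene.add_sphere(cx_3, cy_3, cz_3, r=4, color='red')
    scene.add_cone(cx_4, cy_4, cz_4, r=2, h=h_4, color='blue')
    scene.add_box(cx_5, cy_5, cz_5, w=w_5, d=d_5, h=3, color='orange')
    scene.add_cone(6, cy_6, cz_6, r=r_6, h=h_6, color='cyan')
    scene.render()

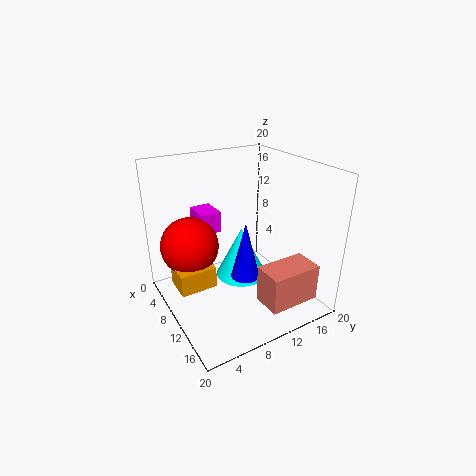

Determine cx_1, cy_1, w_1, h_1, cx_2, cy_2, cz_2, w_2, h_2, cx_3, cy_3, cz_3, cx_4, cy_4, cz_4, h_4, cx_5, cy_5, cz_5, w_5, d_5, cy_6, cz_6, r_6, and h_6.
cx_1 = 15; cy_1 = 10; w_1 = 4; h_1 = 5; cx_2 = 3; cy_2 = 6; cz_2 = 10; w_2 = 4; h_2 = 3; cx_3 = 7; cy_3 = 4; cz_3 = 9; cx_4 = 12; cy_4 = 10; cz_4 = 5; h_4 = 8; cx_5 = 7; cy_5 = 1; cz_5 = 4; w_5 = 4; d_5 = 5; cy_6 = 13; cz_6 = 1; r_6 = 4; h_6 = 8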